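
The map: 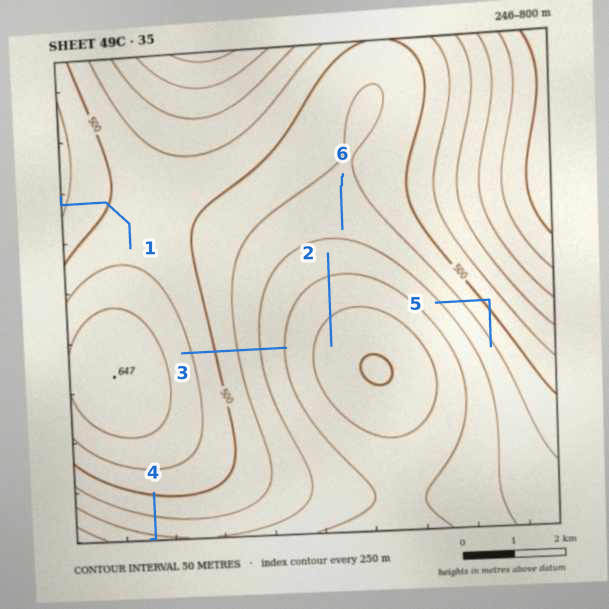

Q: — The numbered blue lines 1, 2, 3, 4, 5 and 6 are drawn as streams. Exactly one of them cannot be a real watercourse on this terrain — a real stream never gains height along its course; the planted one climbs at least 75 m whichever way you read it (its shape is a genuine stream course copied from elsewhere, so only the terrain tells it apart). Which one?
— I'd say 5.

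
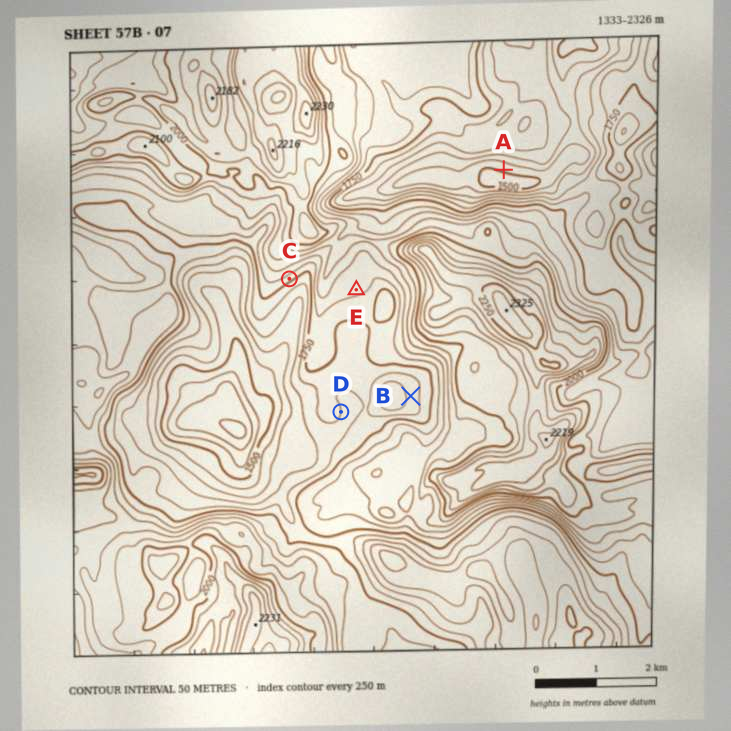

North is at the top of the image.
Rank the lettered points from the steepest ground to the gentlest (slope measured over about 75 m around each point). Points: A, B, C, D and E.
C A B E D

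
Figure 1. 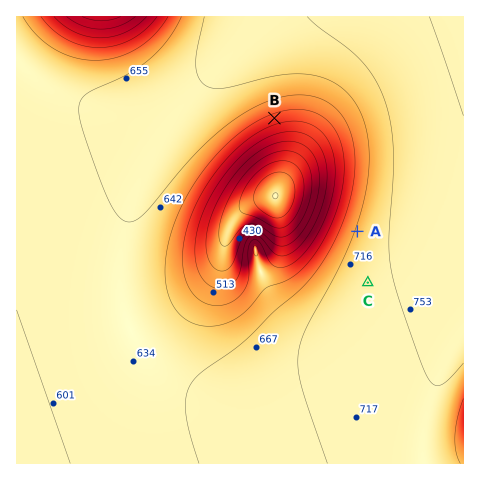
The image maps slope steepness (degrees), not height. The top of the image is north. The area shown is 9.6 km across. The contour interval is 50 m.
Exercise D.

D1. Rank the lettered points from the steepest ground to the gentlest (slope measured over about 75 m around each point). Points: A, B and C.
B A C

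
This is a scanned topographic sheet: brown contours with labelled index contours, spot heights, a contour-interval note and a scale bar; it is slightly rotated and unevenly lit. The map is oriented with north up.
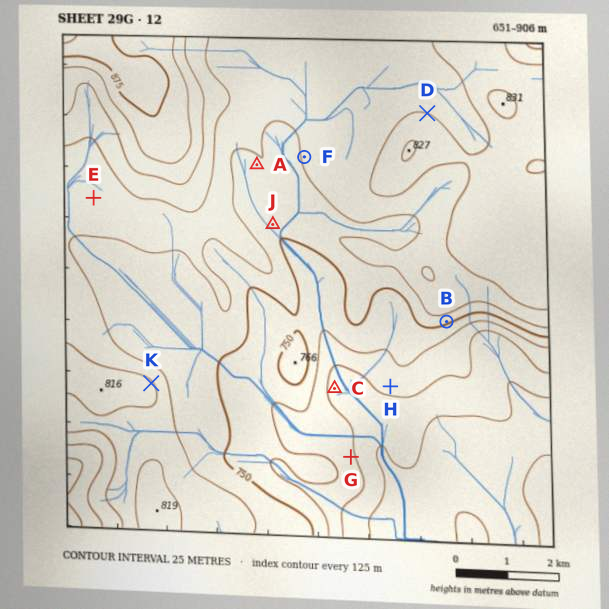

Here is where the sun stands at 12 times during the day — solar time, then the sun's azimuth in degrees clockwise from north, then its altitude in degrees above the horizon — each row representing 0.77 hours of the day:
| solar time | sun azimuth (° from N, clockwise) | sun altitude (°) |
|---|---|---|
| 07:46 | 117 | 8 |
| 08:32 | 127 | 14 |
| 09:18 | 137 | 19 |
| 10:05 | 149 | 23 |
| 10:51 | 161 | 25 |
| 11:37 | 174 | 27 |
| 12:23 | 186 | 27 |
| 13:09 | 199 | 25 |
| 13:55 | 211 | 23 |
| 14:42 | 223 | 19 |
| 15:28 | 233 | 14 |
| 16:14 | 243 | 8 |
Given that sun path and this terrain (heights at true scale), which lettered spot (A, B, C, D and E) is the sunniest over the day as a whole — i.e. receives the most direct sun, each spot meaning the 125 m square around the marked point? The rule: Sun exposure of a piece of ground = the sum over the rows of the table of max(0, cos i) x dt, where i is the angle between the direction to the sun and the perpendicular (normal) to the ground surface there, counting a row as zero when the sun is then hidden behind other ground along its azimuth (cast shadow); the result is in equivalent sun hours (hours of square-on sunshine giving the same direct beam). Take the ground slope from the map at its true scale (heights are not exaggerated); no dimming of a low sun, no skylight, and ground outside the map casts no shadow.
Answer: B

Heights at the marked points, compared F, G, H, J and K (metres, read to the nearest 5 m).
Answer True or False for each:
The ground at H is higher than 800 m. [False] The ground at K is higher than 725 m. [True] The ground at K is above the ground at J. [True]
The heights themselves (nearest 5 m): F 775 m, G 705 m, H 710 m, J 755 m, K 805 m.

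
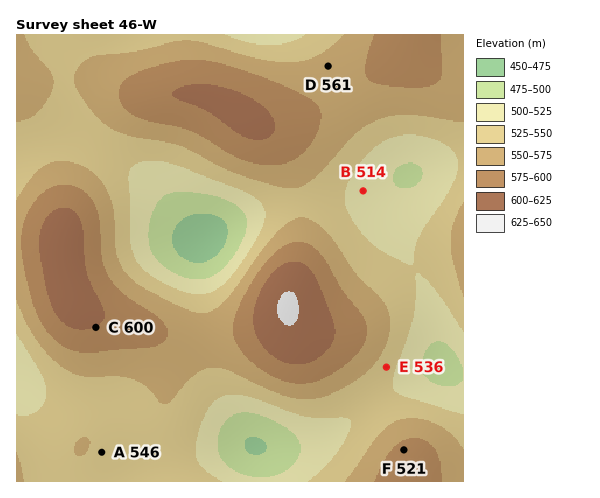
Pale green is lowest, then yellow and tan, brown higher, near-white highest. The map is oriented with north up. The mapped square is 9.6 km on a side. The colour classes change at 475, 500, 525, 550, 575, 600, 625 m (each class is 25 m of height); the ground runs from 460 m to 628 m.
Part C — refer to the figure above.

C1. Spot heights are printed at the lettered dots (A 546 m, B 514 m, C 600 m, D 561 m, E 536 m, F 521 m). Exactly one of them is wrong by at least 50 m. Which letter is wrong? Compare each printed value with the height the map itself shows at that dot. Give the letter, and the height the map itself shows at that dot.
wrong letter F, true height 583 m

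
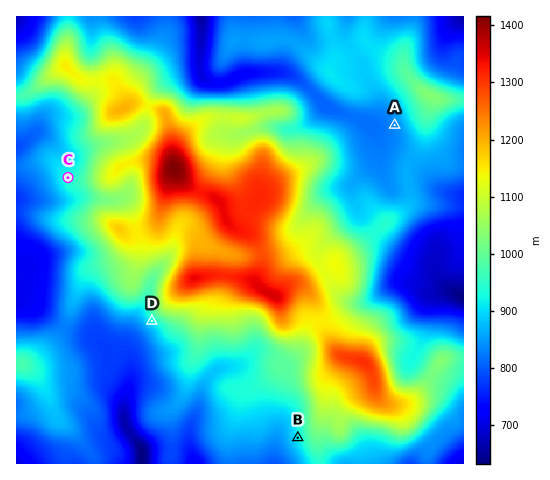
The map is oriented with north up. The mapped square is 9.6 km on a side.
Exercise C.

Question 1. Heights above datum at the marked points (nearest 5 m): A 835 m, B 915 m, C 935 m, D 920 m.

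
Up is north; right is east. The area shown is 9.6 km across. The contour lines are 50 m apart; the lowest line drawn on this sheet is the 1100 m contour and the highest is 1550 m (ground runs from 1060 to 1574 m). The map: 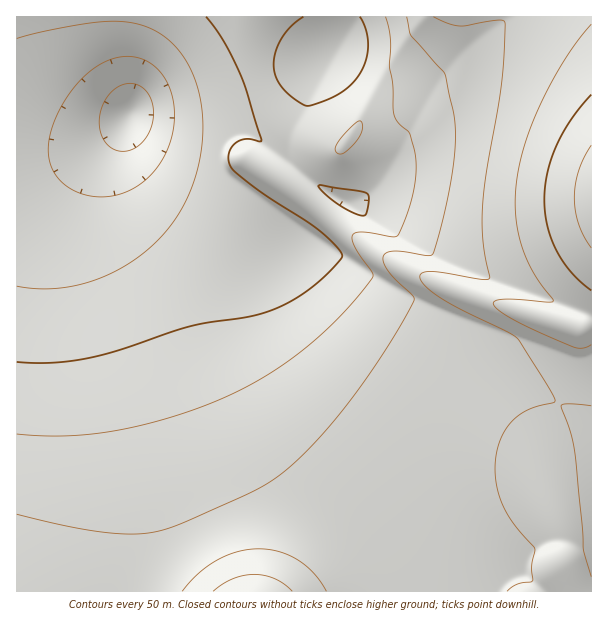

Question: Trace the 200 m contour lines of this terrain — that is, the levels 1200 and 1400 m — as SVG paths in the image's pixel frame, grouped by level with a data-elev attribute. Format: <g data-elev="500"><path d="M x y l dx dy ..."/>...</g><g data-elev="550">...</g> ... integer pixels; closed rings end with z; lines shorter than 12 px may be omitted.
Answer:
<g data-elev="1200"><path d="M17 38l42-10 45-6 25 0 23 7 10 6 11 9 9 10 7 12 10 29 4 31-4 36-10 33-17 29-23 25-30 20-33 14-17 4-18 2-18-1-16-2"/></g><g data-elev="1400"><path d="M326 591l-12-18-16-13-19-8-21-3-21 3-21 9-18 13-16 17"/><path d="M591 577l-8-28-1-23-8-79-4-18-9-22 2-3 4 0 24 2"/><path d="M433 17l14 6 12 3 44-6 2 4-1 27-4 41-13 79-4 35 0 36 7 36-2 1-6 0-53-8-7 2-2 3 0 3 8 9 16 12 73 38 30 46 8 17-1 2-24 6-14 8-11 14-8 18-2 25 6 26 11 21 23 28-3 17 1 15-17 4-9 6"/></g>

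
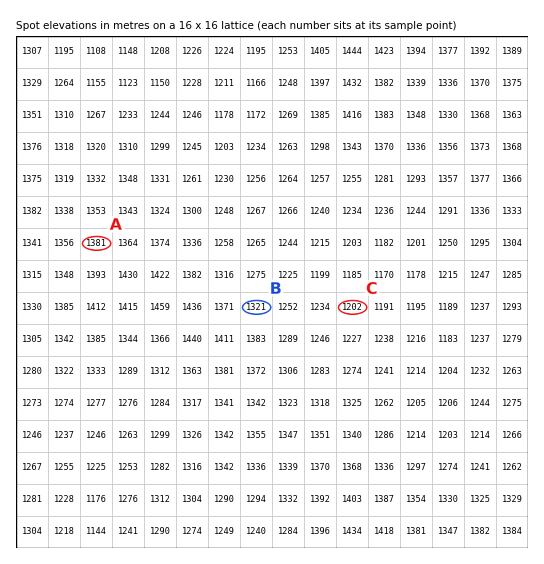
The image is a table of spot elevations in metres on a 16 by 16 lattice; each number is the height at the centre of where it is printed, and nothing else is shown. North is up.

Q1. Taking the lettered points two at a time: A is higher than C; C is lower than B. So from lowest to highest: C B A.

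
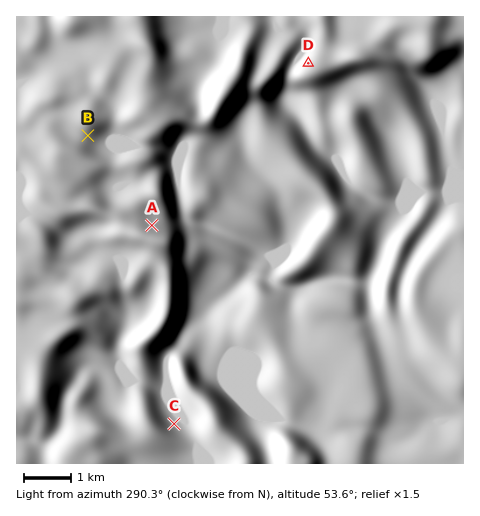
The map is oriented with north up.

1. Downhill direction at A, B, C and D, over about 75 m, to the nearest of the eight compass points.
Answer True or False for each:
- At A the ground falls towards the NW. False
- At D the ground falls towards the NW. True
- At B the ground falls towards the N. False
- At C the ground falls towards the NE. True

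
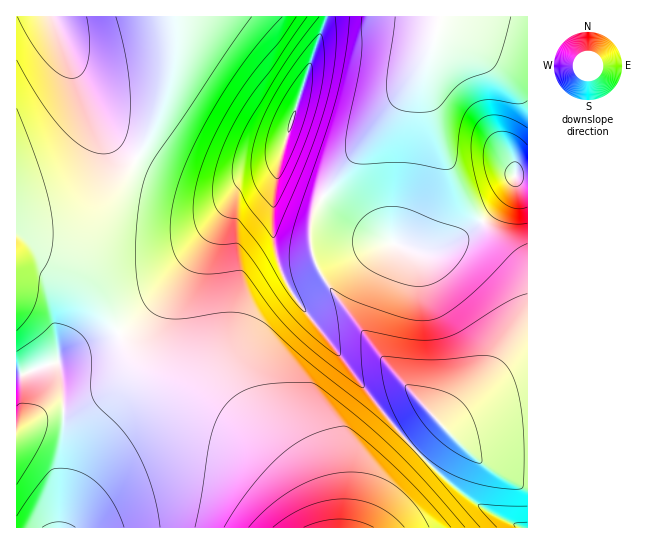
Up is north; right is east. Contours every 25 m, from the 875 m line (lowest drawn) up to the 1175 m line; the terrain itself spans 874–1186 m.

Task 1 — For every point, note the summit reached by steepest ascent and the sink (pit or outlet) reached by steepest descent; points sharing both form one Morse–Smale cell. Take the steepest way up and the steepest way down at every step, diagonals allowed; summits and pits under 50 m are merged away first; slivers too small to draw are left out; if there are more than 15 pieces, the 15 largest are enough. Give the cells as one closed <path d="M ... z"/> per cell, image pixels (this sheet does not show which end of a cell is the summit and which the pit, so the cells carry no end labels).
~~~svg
<path d="M439 16l-423 1 0 244 23-4 35 19 23 23 32 51 13 14 23 15 52 26 50 39 20 21 12 18 18 45 49 0 23-50 52-52-56-64-56-75-14-25-4-16 0-23 5-17 100-128 19-37z"/><path d="M527 16l-86 0-6 25-19 37-91 115-12 18-2 12 0 23 2 12 16 29 63 83 45 51 32 31 8 5 51-3z"/><path d="M39 257l-8 0-15 5 1 266 299-1-17-44-12-18-20-21-50-39-52-26-23-15-13-14-21-36-16-21-18-17z"/><path d="M442 425l-53 53-13 25-9 24 160 1 1-73-27 0-24 2-8-5z"/>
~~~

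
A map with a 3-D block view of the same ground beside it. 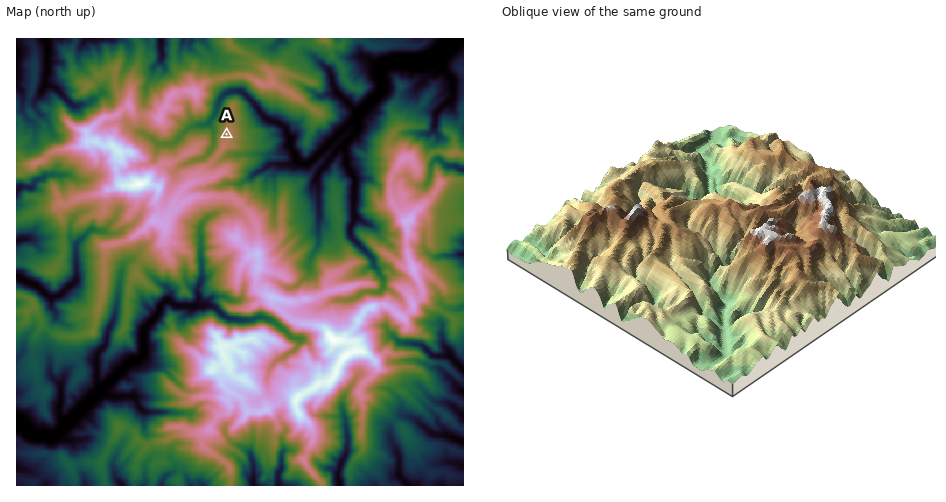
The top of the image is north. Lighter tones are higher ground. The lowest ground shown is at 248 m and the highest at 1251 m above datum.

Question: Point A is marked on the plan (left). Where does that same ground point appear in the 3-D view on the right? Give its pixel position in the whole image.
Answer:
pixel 656 190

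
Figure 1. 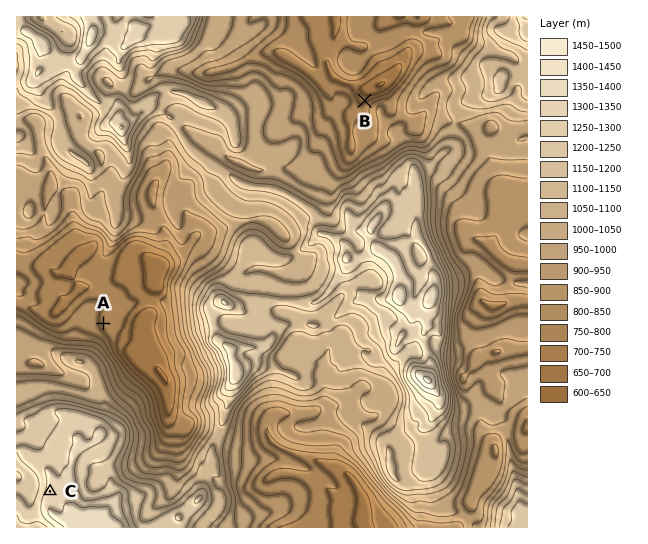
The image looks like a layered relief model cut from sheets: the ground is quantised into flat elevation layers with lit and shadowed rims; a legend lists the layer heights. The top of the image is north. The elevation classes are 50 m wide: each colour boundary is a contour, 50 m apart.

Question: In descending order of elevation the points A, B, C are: C A B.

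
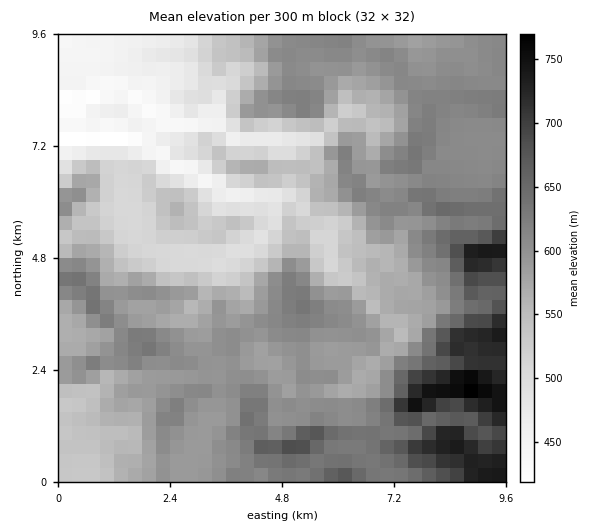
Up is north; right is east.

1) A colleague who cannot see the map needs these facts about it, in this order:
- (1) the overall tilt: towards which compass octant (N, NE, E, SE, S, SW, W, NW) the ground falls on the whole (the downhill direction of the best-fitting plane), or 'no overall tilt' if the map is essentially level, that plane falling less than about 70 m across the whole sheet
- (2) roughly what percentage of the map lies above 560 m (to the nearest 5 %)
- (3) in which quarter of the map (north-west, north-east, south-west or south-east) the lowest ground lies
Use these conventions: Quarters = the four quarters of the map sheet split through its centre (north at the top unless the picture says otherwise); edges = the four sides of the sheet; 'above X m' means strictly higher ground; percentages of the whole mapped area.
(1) On the whole the ground falls towards the north-west.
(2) Roughly 65 % of the ground is higher than 560 m.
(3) The lowest ground is in the north-west quarter.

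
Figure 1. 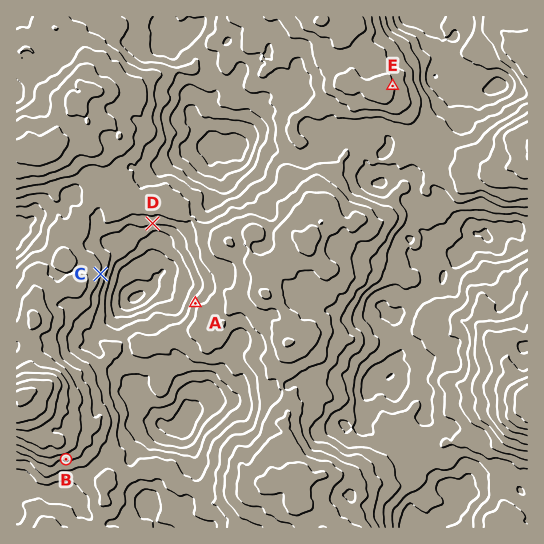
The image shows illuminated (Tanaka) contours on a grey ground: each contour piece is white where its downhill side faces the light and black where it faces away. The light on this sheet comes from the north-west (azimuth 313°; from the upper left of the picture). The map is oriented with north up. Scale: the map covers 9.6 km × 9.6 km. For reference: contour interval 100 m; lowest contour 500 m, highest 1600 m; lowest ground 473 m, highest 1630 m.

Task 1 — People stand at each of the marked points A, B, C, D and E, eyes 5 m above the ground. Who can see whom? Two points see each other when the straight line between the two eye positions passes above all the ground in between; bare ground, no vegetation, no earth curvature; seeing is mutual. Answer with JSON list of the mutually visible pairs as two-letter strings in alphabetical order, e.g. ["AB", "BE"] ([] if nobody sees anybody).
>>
["AC", "AD", "CD"]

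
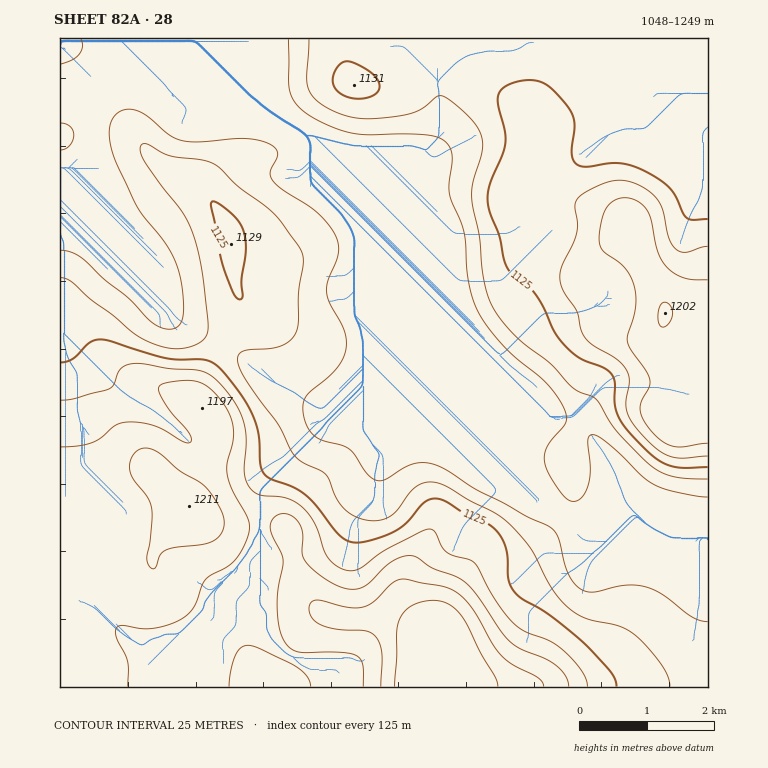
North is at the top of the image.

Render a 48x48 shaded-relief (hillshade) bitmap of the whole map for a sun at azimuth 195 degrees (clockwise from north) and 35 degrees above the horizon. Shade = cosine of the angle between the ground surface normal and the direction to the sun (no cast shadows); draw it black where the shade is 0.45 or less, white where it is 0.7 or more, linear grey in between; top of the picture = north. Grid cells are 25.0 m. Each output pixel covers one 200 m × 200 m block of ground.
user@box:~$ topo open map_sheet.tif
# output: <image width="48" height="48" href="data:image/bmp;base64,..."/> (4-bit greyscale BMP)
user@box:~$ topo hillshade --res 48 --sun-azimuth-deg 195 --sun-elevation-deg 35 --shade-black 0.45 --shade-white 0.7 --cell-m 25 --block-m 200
<image width="48" height="48" href="data:image/bmp;base64,Qk32BAAAAAAAAHYAAAAoAAAAMAAAADAAAAABAAQAAAAAAIAEAAATCwAAEwsAABAAAAAAAAAAAAAAABEREQAiIiIAMzMzAERERABVVVUAZmZmAHd3dwCIiIgAmZmZAKqqqgC7u7sAzMzMAN3d3QDu7u4A////AHd3d3d3d3d2Znd3iIiHd2VURERFVmd3d3d3d3d3d3dmZ3iIiIiId2REQzNFVmd3d3d3d3d3d3dmeJmZqZiIdlQzMzNFVmZmZnZneIiHd3d3iaq7qph3dkMzMzNFVmZmZmZ3iJmId3d4iaqZmYdmZTMjREM0VWZmZmd4mZmYd3d4iYhmZ3ZVQyI0VUM0VWZmZniJmZmIh3d4iHVDRmVDIiI1VURFVWZmZ4iZmZiIiId4d1MzRVUyESRWZUVWZmZmd4iYiIiImYh4dlM0RERDIkVmZVZndmZ3d4iIiIiJmZh4h1RERDNERGZmVWZ3d3d3d3iIh3iJmZh4h2VEQyNFVmZVRWd3d3d3d3eHd3iJmId4hkREQzNGZlQzRWeId3d3eHd3d4iId2ZmUyNERERVVDISRXiId3eIiHd3eIiHZlREISNWVWVUMhEkZ4iId4iJmXd3iIh2VURDIjVmZmZDISNWeJiHeImru3d3iIdlVVVENFZmZmVDI1Z3iZiHeJve7Xd3eHZUVnZVVVVVZmVERnd3iIh3ic7/7mZmdlRFeHZmZVRFZ3Zmd3d3h3d3m+/+3WZmZURomXVWZVVWd3d3d3d3d3d4vf7bu2ZmVUaKmFRFVWZ3d3d3d3d3d3eKzduYiGZmVXiZhSI0Vnd3d3d3d3d3d4mqu6h2d2ZmZ4iGQhE1Z4iHd3d3d3d3eKu6qYd3d1Vmd3VCEBNXiJmId3d3d3d4iruqqYiIiGZnZTEAATV4mZmId3d3d3eJvLqry6qYiGZmQgAAJGiZmYiId3d3d3iby7q8y6qYd3dlMhEjVomZmId3d3d3d3m8uqq7qZmId3dkMzRWeJmZh3Zmd3d3d4q7qZqYd4iId3ZURFd4iZmIh2Zmd3d3eJu6mZmXd3iHd2VERXeImZh3d2Znd3d3eKqpiZqYiIh2ZlRFZ3eImYd3d3d3d3d3eKqZmZmYiZhlVkRWd3iJmYd3d3eHd3d3eJmZmYiImphURUVnd3iZmYd3d3d3d3d3eJmYiHd4qpdERWZ3d4iZmYd2ZmZ3d3d3iJmYiHd4moZEVXd3eImamHdmZmZnd3d3iZmYiIh4iHVVVXd3eJmqmHZlVVVnd3d3iqqYiIiId2VVVXd3iJqql2VERVZ3d3d4mZmYiIh3ZUNFZnd3iZqphkREVWd3d3d4iYiIiHdlQyI1Znd4mamHZEVWZnd3d3d4iId4iHZUMiJFZ4h4mpdkRFZ3d3d3d3d4iHd3d3ZVQzRWd4h4mXUzNFZnd3eIiIiJmId3d3dmVVZnd3eIh1MzNEVVZ4iaqqqqmZiIh3d3dnd3d2d3dURFVVVVeJvMzMu6qZmZh3d3d3d3d2Z3ZUVmdmZnirzMy7qpmZmYdmZnd3d3d2ZmZVZ3d3d4mru6qZiIiZiHZVZnd3d3d2ZmZmd3d3eImZmYh3d3iIdlVVZ3d3d3d3d3Znd3d3eIiIh3ZmZ3d3ZVVWd3d3d3d3d3d3d3d3eIiIh3ZmZ3d3ZmZnd3d3d3d3d3d3d3d3eIiIh3Zmd3d3d3Z3d3d3d3dw=="/>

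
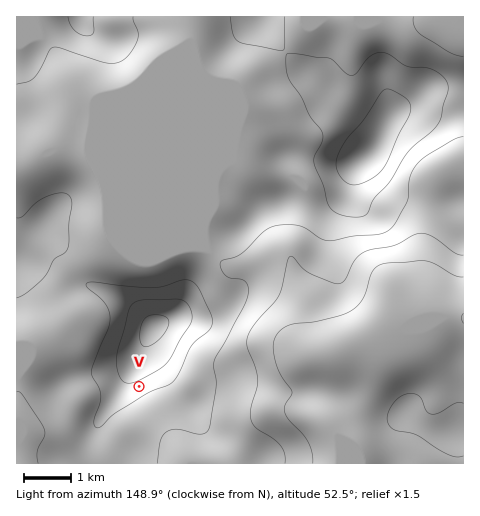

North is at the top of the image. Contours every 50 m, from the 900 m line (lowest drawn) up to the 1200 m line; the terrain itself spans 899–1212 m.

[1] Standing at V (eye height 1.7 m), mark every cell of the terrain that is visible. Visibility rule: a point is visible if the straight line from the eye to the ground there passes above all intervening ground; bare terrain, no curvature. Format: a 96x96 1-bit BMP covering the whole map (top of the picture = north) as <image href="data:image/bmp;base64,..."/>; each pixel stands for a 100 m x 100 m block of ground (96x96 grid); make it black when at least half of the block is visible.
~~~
<image width="96" height="96" href="data:image/bmp;base64,Qk2+BAAAAAAAAD4AAAAoAAAAYAAAAGAAAAABAAEAAAAAAIAEAAATCwAAEwsAAAIAAAAAAAAA////AAAAAAAAB//////+AAB///8AA//////+AAA///8AAP////P/AAA///8AAP///8P/gAB///8AAH///8D/4AB///8AAH///8AfwAB///8AAH///8AAAAD///8AAH///4AAAAH///8AAH///wAAAAH///8AAP///gAAAAP///8AAH///gAAAAf///8AAB///gAAAA////8AAAf//gAAAA////8AAAP//gAAAA////8AAAD//gYAAA////8AAAD///4AAA////8AAAB///4AAAf///8AAAB/gD4AAAP///8AAAA/AA4AAAH///8AAAAEAAAAAAD///8AAAAAAAAAAAB///8AAAAAAAAAAAA///8AAAAAAAAAAAAf//8AAAAAAAAAAAAP//8AAAAAAAAAAAAD//8AAAAAAAAAAAAB//8AAAAAAAAAAAAAf/8AAAAAAAAAAAAAP/8AAAAAAAAAAAAAD/8AAAAAAAAAAAAAA/8AAAAAAAAAAAAAAf8AAAAAAAAAAAAAAH8AAAAAAAAAAAAAAB8AAAAAAAAAAAAAAA8AAAAAAAAAAAAAAAcAAAAAAAAAAAAAAAMAAAAAAAAAAAAAAAEAAAAAAAAAAAAAAAAAAAAAAAAAAAAAAAAAAAAAAAAAAAAAAAAAAAAAAAAAAAAAAAAAAAAAAAAAAAAAAAAAAAAAAAAAAAAAAAAAAAAAAAAAAAAAAAAAAAAAAAAAAAAAAAAAAAAAAAAAAAAAAAAAAAAAAAAAAAAAAAAAAAAAAAAAAAAAAAAAAAAAAAAAAAAAAAAAAAAAAAAAAAAAAAAAAAAAAAAAAAAAAAAAAAAAAAAAAAAAAAAAAAAAAAAAAAAAAAAAAAAAAAAAAAAAAAAAAAAAAAAAAAAAAAAAAAAAAAAAAAAAAAAAAAAAAAAAAAAAAAAAAAAAAAAAAAAAAAAAAAAAAAAAAAAAAAAAAAAAAAAAAAAAAAAAAAAAAAAAAAAAAAAAAAAAAAAAAAAAAAAAAAAAAAAAAAAAAAAAAAAAAAAAAAAAAAAAAAAAAAAAAAAAAAAAAAAAAAAAAAAAAAAAAAAAAAAAAAAAAAAAAAAAAAAAAAAAAAAAAAAAAAAAAAAAAAAAAAAAAAAAAAAAAAAAAAAAAAAAAAAAAAAAAAAAAAAAAAAAAAAAAAAAAAAAAAAAAAAAAAAAAAAAAAAAAAAAAAAAAAAAAAAAAAAAAAAAAAAAAAAAAAAAAAAAAAAAAAAAAAAAAAAAAAAAAAAAAAAAAAAAAAAAAAAAAAAAAAAAAAAAAAAAAAAAAAAAAAAAAAAAAAAAAAAAAAAAAAAAAAAAAAAAAAAAAAAAAAAAAAAAAAAAAAAAAAAAAAAAAAAAAAAAAAAAAAAAAAAAAAAAAAAAAAAAAAAAAAAAAAAAAAAAAAAAAAAAAAAAAAAAAAAAAAAAAAAAAAAAAAAAAAAAAAAAAAAAAAAAAAAAAAAAAAAAAAAAAAAAAAAAAAAAAAAAAAAAAAAAAAAAAAAAAAAAAAAAAAAAAAAAAAAAAAAAAAAAAAAAAAAAAAA="/>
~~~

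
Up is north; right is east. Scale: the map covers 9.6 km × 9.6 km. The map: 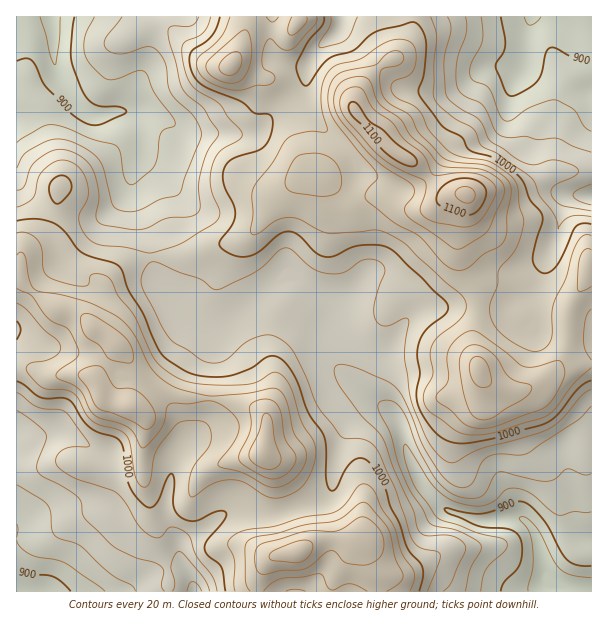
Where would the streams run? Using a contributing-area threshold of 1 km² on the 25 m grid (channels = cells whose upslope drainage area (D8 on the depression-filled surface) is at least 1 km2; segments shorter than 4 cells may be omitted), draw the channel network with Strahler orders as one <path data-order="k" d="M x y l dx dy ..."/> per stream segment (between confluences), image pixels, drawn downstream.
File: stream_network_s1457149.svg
<path data-order="1" d="M78 591l-61 0"/><path data-order="1" d="M534 588l2 0 6-4 21 0"/><path data-order="2" d="M563 584l7 4 8 0 1 2 12 1"/><path data-order="2" d="M180 558l5 11 4 6 0 3 3 4 2 9"/><path data-order="1" d="M20 524l-3 1 0 5"/><path data-order="2" d="M518 518l6 1 9 9 4 9 0 5 3 6 0 4 2 2 0 4 1 2 0 4 2 2 0 6 4 1 6 6 2 0 6 5"/><path data-order="1" d="M231 510l-1 0-9 8-2 0-13 12-2 0-7 6-5 1-12 12 0 9"/><path data-order="1" d="M512 495l1 2 0 16 5 5"/><path data-order="1" d="M569 486l0 32 3 3 0 1 15 15 4 0 0 2"/><path data-order="1" d="M333 480l0-9 2-1 0-5 1-1 2-11 1-1 3-12 6-12 21-21 14 0"/><path data-order="1" d="M176 456l-2 2 0 4-1 2 0 9-2 1-1 14-2 1 0 5-1 1 0 29 3 3 6 10 0 5 1 1 0 8 2 1 0 5 1 1"/><path data-order="1" d="M81 441l-10-6-6 0-2-1-18 0-1 1-27 0 0 18"/><path data-order="2" d="M383 407l3 3 1 0 11 10 0 3 4 9 0 5 2 1 0 5 1 1 3 12 5 8 0 3 7 15 3 3 0 1 24 24 6 2 2 1 3 0 1 2 3 0 2 1 3 0 1 2 12 1 2 2 9 0 1-2 9 0 2-1 15 0"/><path data-order="2" d="M378 404l5 3"/><path data-order="2" d="M372 399l5 5 1 0"/><path data-order="1" d="M353 383l10 10 2 0 6 6 1 0"/><path data-order="1" d="M32 339l-3-3-6-3-6 0 0-4"/><path data-order="1" d="M534 318l0-27 5-6 0-3 3-6 0-4 1-2 2-7 4-8 0-3 3-4 0-3 5-9 0-5 1-1 0-5 2-1 0-12 1-2 0-4 9-9 21 0 0-2"/><path data-order="1" d="M413 315l-12 12 0 2-8 9 0 1-31 32 0 16 16 17"/><path data-order="2" d="M336 309l0 5-1 1 0 3-3 5 0 3-3 6 0 21 4 6 0 1 39 39"/><path data-order="1" d="M177 308l2 3 1 0 11 10 4 2 3 3 3 0 5 3 13 0 6-5 2 0 7-7 2 0 6-6 1 0 23-21 1 0 11-9 22 0 3 1 8 8 9 4 9 8 1 0 6 6 0 1"/><path data-order="1" d="M363 276l-1 3-24 24 0 5-2 1"/><path data-order="1" d="M126 197l2-3 0-5 1-1 2-12 9-17 0-4 1-2 0-19"/><path data-order="1" d="M356 162l-9-9 0-1-41-41 0-40 9-18 24-24 2-3 0-9 1 0"/><path data-order="1" d="M143 155l0-20-2-1"/><path data-order="1" d="M17 135l0-16"/><path data-order="1" d="M186 135l-10-10-2 0-10-8-3 0-2-1-19 0-6-3-5 0"/><path data-order="2" d="M141 134l0-6-3-6-9-9"/><path data-order="2" d="M113 113l-5 0-1 1-17 0-3-1-16-17 0-1-9-12-5-9-1-9-2-2 0-27-1-1 0-11-2-1 0-6"/><path data-order="2" d="M129 113l-16 0"/><path data-order="1" d="M134 105l-6 6-14 0-1 2"/><path data-order="1" d="M509 102l0-6 1-1 2-8 6-12 3-3 1-4"/><path data-order="1" d="M456 89l2 0 18-17 6-3 3 0 1-1 36 0"/><path data-order="2" d="M522 68l3-6 0-23 2-1 0-8 1-1 0-3 2-2 0-6 1-1"/>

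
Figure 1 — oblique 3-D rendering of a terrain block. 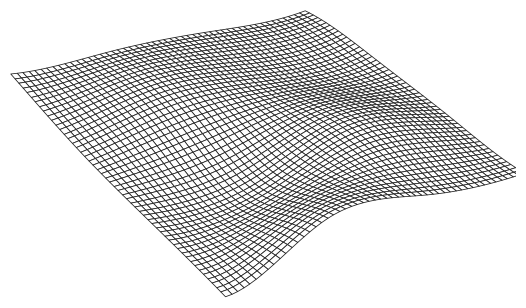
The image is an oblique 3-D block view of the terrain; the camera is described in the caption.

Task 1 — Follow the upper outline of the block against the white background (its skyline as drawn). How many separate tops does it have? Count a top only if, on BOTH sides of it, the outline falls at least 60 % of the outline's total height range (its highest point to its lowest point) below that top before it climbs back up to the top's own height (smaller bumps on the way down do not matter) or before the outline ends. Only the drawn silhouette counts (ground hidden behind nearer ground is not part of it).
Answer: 0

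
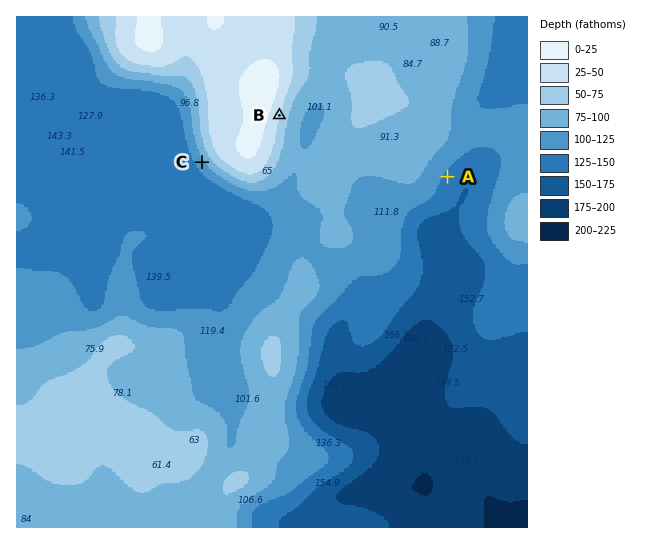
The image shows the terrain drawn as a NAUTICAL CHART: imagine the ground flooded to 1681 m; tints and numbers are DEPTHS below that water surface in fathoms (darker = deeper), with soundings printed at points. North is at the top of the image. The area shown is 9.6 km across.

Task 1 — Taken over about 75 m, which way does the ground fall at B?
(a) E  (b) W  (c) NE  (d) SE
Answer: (a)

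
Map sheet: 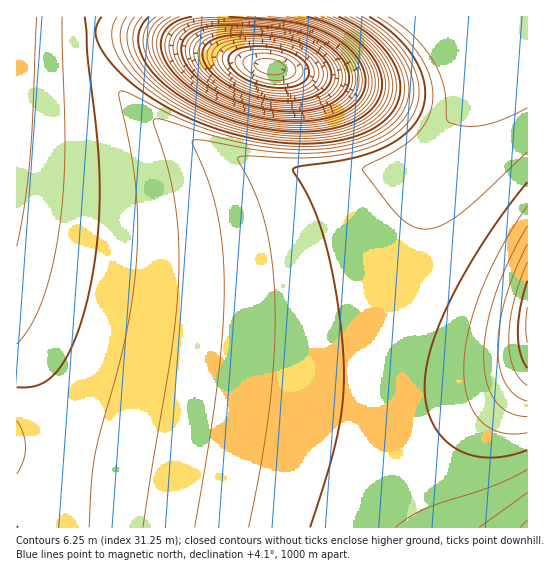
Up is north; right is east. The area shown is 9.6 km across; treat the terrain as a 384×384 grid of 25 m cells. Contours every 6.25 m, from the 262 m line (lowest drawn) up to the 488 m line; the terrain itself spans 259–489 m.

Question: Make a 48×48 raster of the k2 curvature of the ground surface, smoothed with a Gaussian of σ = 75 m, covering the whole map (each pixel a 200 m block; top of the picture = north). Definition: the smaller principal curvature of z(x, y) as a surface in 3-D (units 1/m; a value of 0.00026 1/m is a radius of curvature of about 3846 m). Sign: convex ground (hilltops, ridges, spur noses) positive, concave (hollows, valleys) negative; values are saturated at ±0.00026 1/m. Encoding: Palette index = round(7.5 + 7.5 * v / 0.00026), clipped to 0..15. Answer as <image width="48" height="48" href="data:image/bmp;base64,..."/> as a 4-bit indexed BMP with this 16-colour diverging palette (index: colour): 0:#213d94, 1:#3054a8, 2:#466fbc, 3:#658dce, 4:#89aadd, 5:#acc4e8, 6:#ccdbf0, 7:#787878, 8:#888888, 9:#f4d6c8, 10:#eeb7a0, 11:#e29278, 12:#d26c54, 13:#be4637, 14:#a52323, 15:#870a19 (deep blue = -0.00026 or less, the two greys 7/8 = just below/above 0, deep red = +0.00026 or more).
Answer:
<image width="48" height="48" href="data:image/bmp;base64,Qk32BAAAAAAAAHYAAAAoAAAAMAAAADAAAAABAAQAAAAAAIAEAAATCwAAEwsAABAAAAAAAAAAlD0hAKhUMAC8b0YAzo1lAN2qiQDoxKwA8NvMAHh4eACIiIgAyNb0AKC37gB4kuIAVGzSADdGvgAjI6UAGQqHAHd3d3d3d3d3d3d3d3d3d3d3d3d3d3d3d3d3d3d3d3d3d3d3d3d3d3d3d3d3d3d3d3d3d3d3d3d3d3d3d3d3d3d3d3d3d3d3d3d3d3d3d3d3d3d3d3d3d3d3d3d3d3d3d3d3d3d3d3d3d3d3d3d3d3d3d3d3d3d3d3d3d3d3d3d3d3d3d3d3d3d3d3d3d3d3d2d3d3d3d3d3d3d3d3d3d3d3d3d3d3d3d2d3d3d3d3d3d3d3d3d3d3d3d3d3d3d3d2d3d3d3d3d3d3d3d3d3d3d3d3d3d3d3d3d3d3d3d3d3d3d3d3d3d3d3d3d3d3d3d3d3d3d3d3d3d3d3d3d3d3d3d3d3d3d3d3d3d3d3d3d3d3d3d3d3d3d3d3d3d3d3d3d3d3d3d3d3d3d3d3d3d3d3d3d3d3d3dnd3d3d3d3d3d3d3d3d3d3d3d3d3d3d3dnd3d3d3d3d3d3d3d3d3d3d3d3d3d3d3dnd3d3d3d3d3d3d3d3d3d3d3d3d3d3d3dnd3d3d3d3d3d3d3d3d3d3d3d3d3d3d3dnd3d3d3d3d3d3d3d3d3d3d3d3d3d3d3d3d3d3d3d3d3d3d3d3d3d3d3d3d3d3d3d3d3d3d3d3d3d3d3d3d3d3d3d3d3d3d3d3d3d3d3d3d3d3d3d3d3d3d3d3d3d3d3d3d3d3d3d3d3d3d3d3d3d3d3d3d3d3d3d3d3d3d3d3d3d3d3d3d3d3d3d3d3d3d3d3d3d3d3d3d3d3d3d3d3d3d3d3d3d3d3d3d3d3d3d3d3d3d3d3d3d3d3d3d3d3d3d3d3d3d3d3d3d3d3d3d3d3d3d3d3d3d3d3d3d3d3d3d3d3d3d3d3d3d3d3d3d3d3d3d3d3d3d3d3d3d3d3d3d3d3d3d3d3d3d3d3d3d3d3d3d3d3d3d3d3d3d3d3d3d3d3d3d3d3d3d3d3d3d3d3d3d3d3d3d3d3d3d3d3d3d3d3d3d3d3d3d3d3d3d3d3d3d3d3d3d3d3d3d3d3d3d3d3d3d3d3d3d3d3d3d3d3d3d3d3d3d3d3iIiHd3d3d3d3d3d3d3d3d3d3d3d3iIh3d3eIiId3d3d3d3d3d3d3d3d3d4iHd3d3d3d3d3iIh3d3d3d3d3d3d3d3iHd3d3d3d3d3d3d4iHd3d3d3d3d3d3eId3d3d3dmZmZmZ3d3iId3d3d3d3d3d4h3d3d3dmZmZVVVZmd3eIh3d3d3d3d3eHd3d3ZmZmZVVERFVWZ3eIh3d3d3d3d3h3d3ZmZmZVRDMzM0RVZneIh3d3d3d3d4d3dmZlVEMyIhESIjRFVneIiHd3d3d3eHd2ZlVEMiEQAAAREjNFZneIh3d3d3d3h3dmVUMiEAAAAAABIjRFZneIh3d3d3d3d3ZlQzIQAAAAAAARI0RWZ3eHd3d3d3d4d2ZUMiEAAAAAAAEiNEVmd3d3d3d3d3d3dmVEMhAAAAAAESM0RVZnd3d3d3d3d3d3dmVDMhAAAAESM0RFVmZ3d3d3d3d3d3d3dmVEMiEREjRERFVVZmd3d3d3d3dw=="/>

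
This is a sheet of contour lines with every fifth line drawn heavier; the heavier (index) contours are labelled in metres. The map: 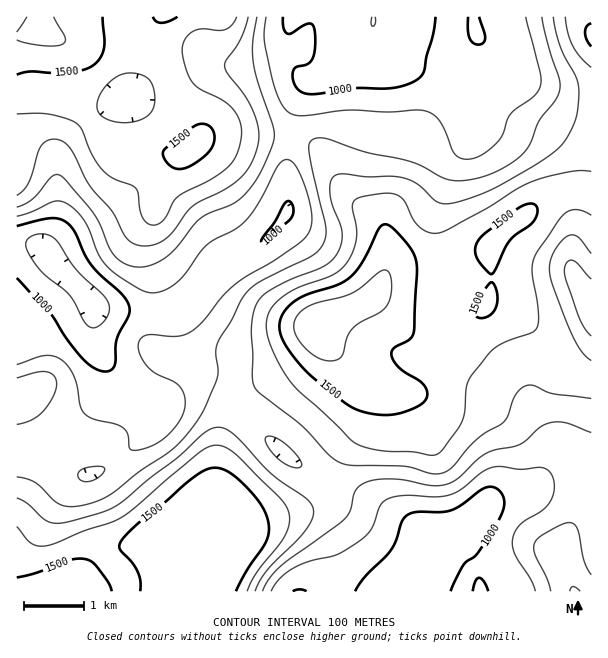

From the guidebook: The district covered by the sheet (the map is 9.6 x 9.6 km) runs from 860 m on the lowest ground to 1670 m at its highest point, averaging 1260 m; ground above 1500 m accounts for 11.2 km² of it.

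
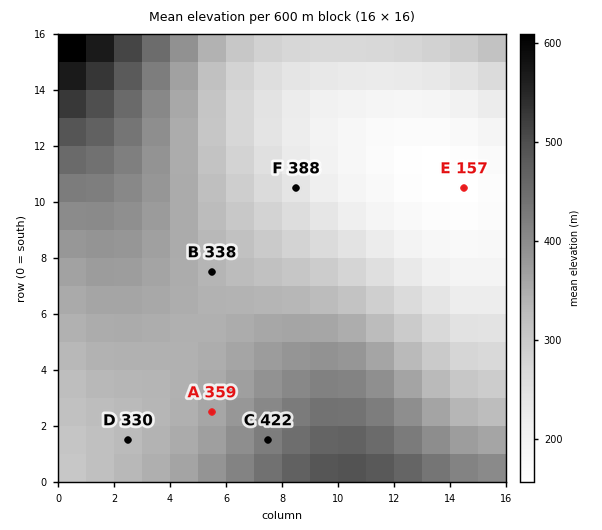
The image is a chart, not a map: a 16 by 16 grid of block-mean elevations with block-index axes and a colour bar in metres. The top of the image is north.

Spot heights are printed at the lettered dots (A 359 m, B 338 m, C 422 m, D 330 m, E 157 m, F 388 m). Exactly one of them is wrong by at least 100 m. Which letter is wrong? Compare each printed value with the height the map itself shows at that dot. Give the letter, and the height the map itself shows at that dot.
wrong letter F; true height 238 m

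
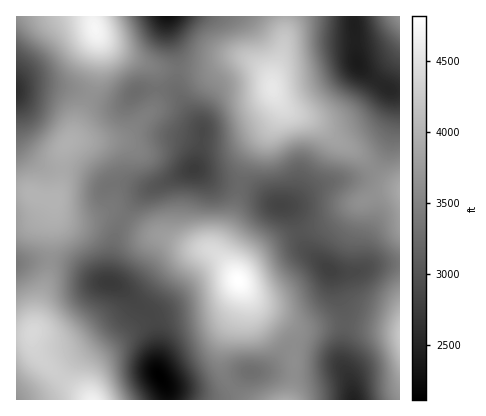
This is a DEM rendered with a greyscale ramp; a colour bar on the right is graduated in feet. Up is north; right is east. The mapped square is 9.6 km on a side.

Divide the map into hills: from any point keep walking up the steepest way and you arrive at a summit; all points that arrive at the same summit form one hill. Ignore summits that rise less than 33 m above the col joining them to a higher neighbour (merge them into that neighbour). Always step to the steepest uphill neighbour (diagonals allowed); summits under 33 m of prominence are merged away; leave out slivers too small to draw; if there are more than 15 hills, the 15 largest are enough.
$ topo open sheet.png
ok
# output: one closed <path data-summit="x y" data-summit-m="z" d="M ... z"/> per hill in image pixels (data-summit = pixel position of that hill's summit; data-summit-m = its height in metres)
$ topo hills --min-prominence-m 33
<path data-summit="238 280" data-summit-m="1468" d="M194 169l-46 21-15 14-15 24-7 28-2 26 13 7 24 20 8 11 4 28-1 24 7 12 6 5 36 6 12 0 12-6 16-16 12-1 10-4 24-22 10 0 22 7 12 7 8 8-2-20 3-34-10-34-3-8-27-24-13-34-4-6-12-4-22-15-42-9z"/><path data-summit="272 88" data-summit-m="1390" d="M354 16l-186 0 1 18 8 24 0 34 11 18 14 18-1 16-7 24 18 12 42 9 26 17 10-1 20-14 16-8 34-6 12-7 13-16 5-10 6-26 0-16-4-10-24-17-11-13z"/><path data-summit="34 196" data-summit-m="1224" d="M50 86l-22 0-12 4 0 172 22-2 20 1 16 5 24 15 10 2 6-43 10-24 22-24 49-24 6-24 1-16-23-32-9-6-30 0-14 11-6 3-8 0-38-14z"/><path data-summit="96 28" data-summit-m="1437" d="M166 16l-150 0 0 72 12-2 32 1 14 3 38 14 10-1 14-11 10-3 24 1 8 4-1-36-8-24z"/><path data-summit="32 332" data-summit-m="1341" d="M50 260l-34 4 0 136 8 0 12-4 16-10 17-20 51-44 13-16-3-10-14-11-18-4-24-15z"/><path data-summit="400 190" data-summit-m="1190" d="M400 90l-9 0 5 12-1 22-7 24-10 16-16 12-28 5-18 6-20 15-12 4 8 8 13 34 25 23 26 1 20-7 24-1z"/><path data-summit="400 334" data-summit-m="1287" d="M400 264l-24 1-20 7-25 0 14 42-3 48 9 22 3 16 46 0z"/><path data-summit="92 400" data-summit-m="1418" d="M132 299l1 7-4 6-35 33-16 13-26 28-27 14 141 0 1-10-10-18 1-24-4-28-3-6z"/><path data-summit="286 400" data-summit-m="1189" d="M302 346l-14 2-20 20-10 4-12 1-24 21-16 1-36-6-4-3 1 14 185 0-1-16-9-18-18-13z"/><path data-summit="400 16" data-summit-m="1111" d="M400 16l-46 0 4 48 10 11 24 15 8 0z"/>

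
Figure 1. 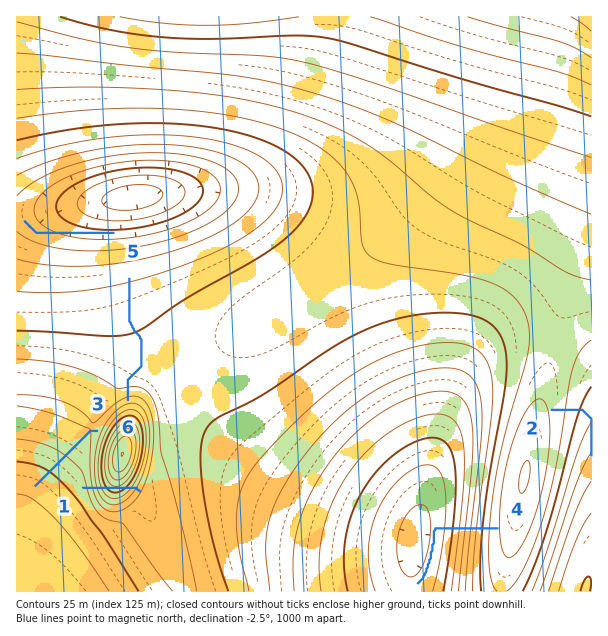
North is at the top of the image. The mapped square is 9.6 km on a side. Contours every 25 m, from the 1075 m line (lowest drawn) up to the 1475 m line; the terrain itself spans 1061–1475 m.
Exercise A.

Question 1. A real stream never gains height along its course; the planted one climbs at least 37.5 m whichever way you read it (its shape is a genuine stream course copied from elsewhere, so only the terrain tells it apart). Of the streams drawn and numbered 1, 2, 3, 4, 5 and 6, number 1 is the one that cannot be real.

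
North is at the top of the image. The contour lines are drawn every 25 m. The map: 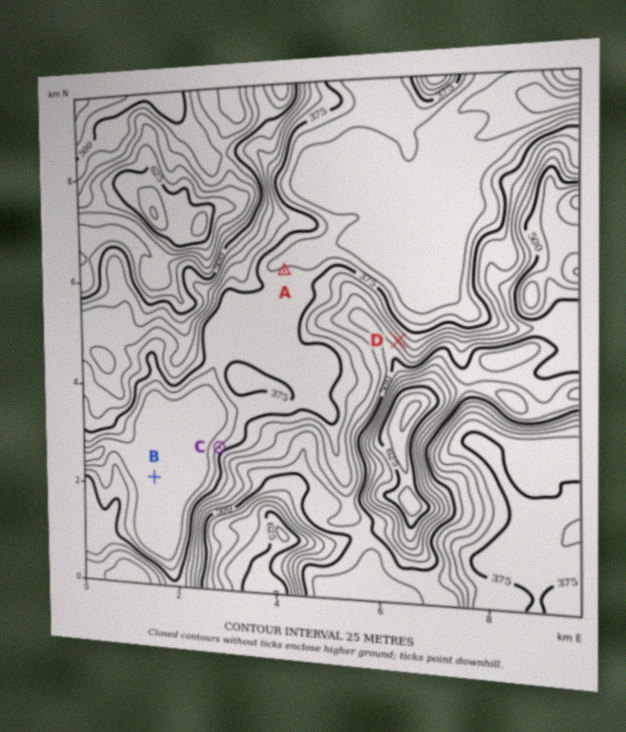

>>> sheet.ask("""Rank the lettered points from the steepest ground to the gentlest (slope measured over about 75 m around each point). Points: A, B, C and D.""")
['D', 'C', 'A', 'B']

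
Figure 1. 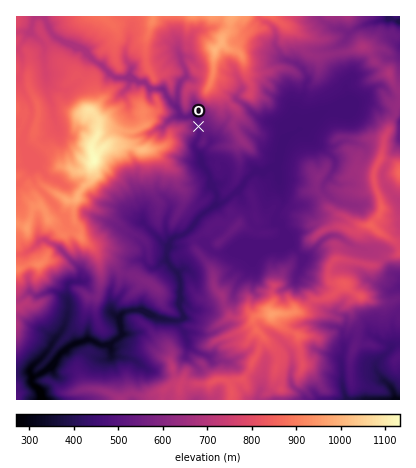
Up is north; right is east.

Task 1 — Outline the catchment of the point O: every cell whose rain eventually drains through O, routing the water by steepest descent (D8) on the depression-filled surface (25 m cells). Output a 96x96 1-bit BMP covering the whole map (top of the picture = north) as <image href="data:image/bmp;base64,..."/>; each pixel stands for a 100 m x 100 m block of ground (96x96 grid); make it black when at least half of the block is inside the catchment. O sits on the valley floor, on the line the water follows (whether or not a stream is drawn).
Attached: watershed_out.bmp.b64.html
<image width="96" height="96" href="data:image/bmp;base64,Qk2+BAAAAAAAAD4AAAAoAAAAYAAAAGAAAAABAAEAAAAAAIAEAAATCwAAEwsAAAIAAAAAAAAA////AAAAAAAAAAAAAAAAAAAAAAAAAAAAAAAAAAAAAAAAAAAAAAAAAAAAAAAAAAAAAAAAAAAAAAAAAAAAAAAAAAAAAAAAAAAAAAAAAAAAAAAAAAAAAAAAAAAAAAAAAAAAAAAAAAAAAAAAAAAAAAAAAAAAAAAAAAAAAAAAAAAAAAAAAAAAAAAAAAAAAAAAAAAAAAAAAAAAAAAAAAAAAAAAAAAAAAAAAAAAAAAAAAAAAAAAAAAAAAAAAAAAAAAAAAAAAAAAAAAAAAAAAAAAAAAAAAAAAAAAAAAAAAAAAAAAAAAAAAAAAAAAAAAAAAAAAAAAAAAAAAAAAAAAAAAAAAAAAAAAAAAAAAAAAAAAAAAAAAAAAAAAAAAAAAAAAAAAAAAAAAAAAAAAAAAAAAAAAAAAAAAAAAAAAAAAAAAAAAAAAAAAAAAAAAAAAAAAAAAAAAAAAAAAAAAAAAAAAAAAAAAAAAAAAAAAAAAAAAAAAAAAAAAAAAAAAAAAAAAAAAAAAAAAAAAAAAAAAAAAAAAAAAAAAAAAAAAAAAAAAAAAAAAAAAAAAAAAAAAAAAAAAAAAAAAAAAAAAAAAAAAAAAAAAAAAAAAAAAAAAAAAAAAAAAAAAAAAAAAAAAAAAAAAAAAAAAAAAAAAAAAAAAAAAAAAAAAAAAAAAAAAGQAAAAAAAAAAAAAAHwAAAAAAAAAAAAAgPwAAAAAAAAAAAADgfgAAAAAAAAAAAADw/gAAAAAAAAAAAADx/gAAAAAAAAAAAADx/gAAAAAAAAAAAAD//gAAAAAAAAAAAAD//gAAAAAAAAAAAAD//gAAAAAAAAAAAAD//wAAAAAAAAAAAAD//wAAAAAAAAAAAAD//4AAAAAAAAAAAAD//8AAAAAAAAAAAAD//+AAAAAAAAAAAAD//+AAAAAAAAAAAAD//+AAAAAAAAAAAAD//+AAAAAAAAAAAAD//+AAAAAAAAAAAAD///AAAAAAAAAAAAD///AAAAAAAAAAAAD///gAAAAAAAAAAAD/////+AAAAAAAAAD//////AAAAAAAAAD//////AAAAAAAAAD//////gAAAAAAAAD//////wAAAAAAAAD///////4AAAAAAAD///////8AAAAAAAD///////+AAAAAAAD////////AAAAAAAD////////gAAAAAAD////////gAAAAAAD////////gAAAAAAD////////gAAAAAAD////////gAAAAAAD////////AAAAAAAD///////+AAAAAAAD///////+AAAAAAAD///////+AAAAAAAD///////+AAAAAAAD///////+AAAAAAAD////////AAAAAAAD////////AAAAAAAD////////AAAAAAAD////////AAAAAAAD////////AAAAAAAD////////gAAAAAAD////////gAAAAAAD////////wAAAAAAD////////wAAAAAAD////////4AAAAAAD////////8AAAAAAD////////8AAAAAAD////////8AAAAAAA="/>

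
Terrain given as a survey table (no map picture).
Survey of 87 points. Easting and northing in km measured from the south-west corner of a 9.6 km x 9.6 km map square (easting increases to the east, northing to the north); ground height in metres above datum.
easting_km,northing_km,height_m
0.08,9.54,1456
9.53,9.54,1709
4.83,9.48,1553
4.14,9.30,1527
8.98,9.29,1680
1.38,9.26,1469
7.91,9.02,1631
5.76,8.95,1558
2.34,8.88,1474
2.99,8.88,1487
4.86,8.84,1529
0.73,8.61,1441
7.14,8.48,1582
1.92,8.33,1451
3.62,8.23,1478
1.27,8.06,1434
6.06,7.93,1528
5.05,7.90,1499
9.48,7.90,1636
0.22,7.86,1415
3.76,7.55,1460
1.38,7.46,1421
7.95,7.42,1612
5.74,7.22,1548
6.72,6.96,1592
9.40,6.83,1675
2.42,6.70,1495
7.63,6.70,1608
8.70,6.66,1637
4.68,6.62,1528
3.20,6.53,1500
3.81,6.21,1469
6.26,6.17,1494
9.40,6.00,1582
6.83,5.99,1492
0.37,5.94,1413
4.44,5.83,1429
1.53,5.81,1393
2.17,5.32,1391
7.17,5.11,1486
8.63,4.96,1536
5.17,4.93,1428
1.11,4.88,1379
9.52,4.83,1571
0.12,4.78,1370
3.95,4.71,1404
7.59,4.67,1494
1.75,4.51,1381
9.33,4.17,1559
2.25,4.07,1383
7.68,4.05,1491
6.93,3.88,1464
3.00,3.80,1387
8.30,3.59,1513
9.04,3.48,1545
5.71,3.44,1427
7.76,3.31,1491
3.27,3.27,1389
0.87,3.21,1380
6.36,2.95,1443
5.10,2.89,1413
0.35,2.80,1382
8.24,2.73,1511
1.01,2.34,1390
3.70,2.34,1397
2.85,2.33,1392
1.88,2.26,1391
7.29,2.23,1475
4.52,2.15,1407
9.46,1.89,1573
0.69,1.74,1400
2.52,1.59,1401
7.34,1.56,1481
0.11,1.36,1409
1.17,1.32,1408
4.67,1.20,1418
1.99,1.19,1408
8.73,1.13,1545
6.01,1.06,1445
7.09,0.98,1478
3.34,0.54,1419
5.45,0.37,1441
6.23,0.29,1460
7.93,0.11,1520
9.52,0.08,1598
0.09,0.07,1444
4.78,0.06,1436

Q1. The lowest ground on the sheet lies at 1370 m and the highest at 1715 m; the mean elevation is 1475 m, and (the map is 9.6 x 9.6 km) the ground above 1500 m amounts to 30.7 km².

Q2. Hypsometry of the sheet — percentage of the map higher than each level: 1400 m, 83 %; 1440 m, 59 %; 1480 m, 41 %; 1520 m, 27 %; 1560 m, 15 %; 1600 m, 7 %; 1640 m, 3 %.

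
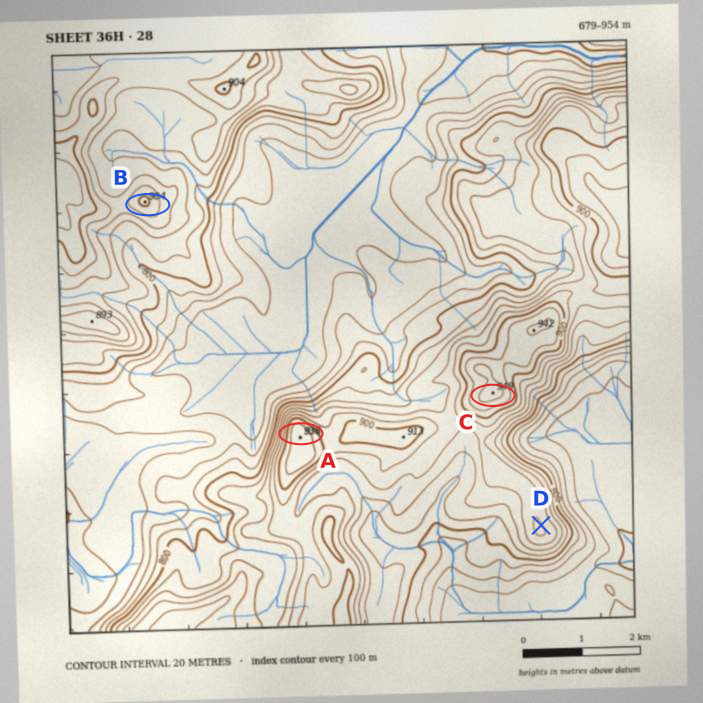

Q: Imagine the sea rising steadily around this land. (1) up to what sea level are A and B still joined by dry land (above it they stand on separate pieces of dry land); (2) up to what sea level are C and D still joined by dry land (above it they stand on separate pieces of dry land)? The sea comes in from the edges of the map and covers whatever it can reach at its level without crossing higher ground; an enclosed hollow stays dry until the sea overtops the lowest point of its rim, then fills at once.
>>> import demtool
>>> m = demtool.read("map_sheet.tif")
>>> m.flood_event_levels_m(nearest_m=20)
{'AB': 740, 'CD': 860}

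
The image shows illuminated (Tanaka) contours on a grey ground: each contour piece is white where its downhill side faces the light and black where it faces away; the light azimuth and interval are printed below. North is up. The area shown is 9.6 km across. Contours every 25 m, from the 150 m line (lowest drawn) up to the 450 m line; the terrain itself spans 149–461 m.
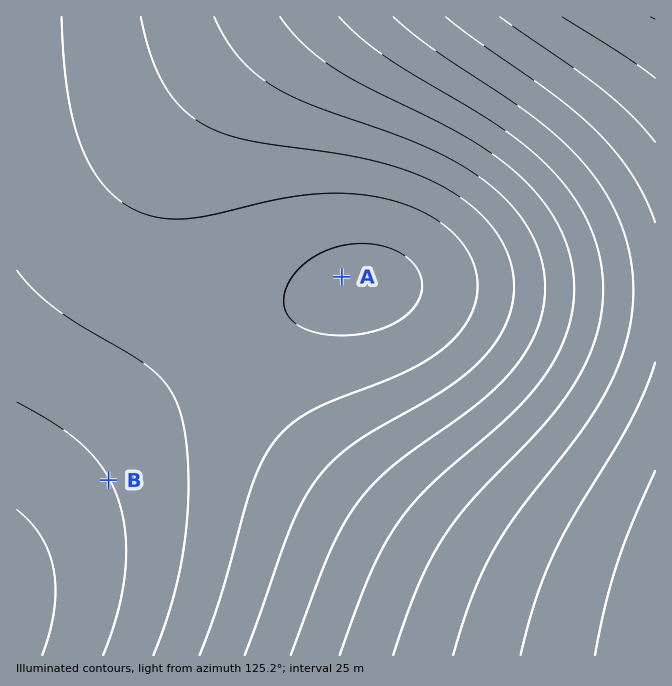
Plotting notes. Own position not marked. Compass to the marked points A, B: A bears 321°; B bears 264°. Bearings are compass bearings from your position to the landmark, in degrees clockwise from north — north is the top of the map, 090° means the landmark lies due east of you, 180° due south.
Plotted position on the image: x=475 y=442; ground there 305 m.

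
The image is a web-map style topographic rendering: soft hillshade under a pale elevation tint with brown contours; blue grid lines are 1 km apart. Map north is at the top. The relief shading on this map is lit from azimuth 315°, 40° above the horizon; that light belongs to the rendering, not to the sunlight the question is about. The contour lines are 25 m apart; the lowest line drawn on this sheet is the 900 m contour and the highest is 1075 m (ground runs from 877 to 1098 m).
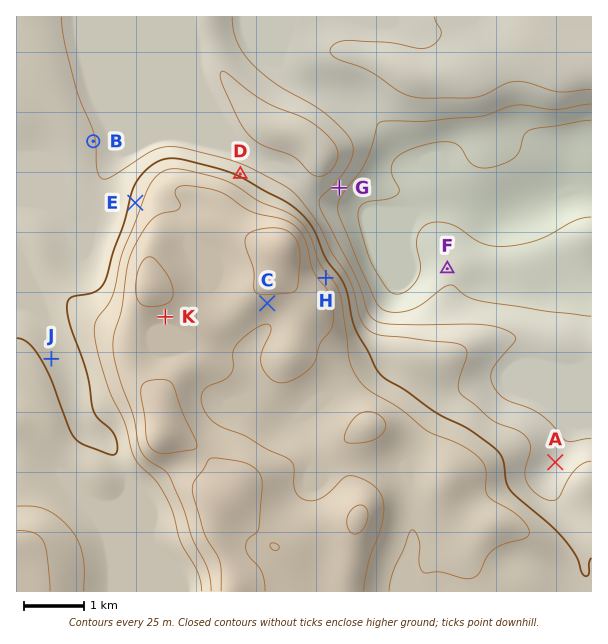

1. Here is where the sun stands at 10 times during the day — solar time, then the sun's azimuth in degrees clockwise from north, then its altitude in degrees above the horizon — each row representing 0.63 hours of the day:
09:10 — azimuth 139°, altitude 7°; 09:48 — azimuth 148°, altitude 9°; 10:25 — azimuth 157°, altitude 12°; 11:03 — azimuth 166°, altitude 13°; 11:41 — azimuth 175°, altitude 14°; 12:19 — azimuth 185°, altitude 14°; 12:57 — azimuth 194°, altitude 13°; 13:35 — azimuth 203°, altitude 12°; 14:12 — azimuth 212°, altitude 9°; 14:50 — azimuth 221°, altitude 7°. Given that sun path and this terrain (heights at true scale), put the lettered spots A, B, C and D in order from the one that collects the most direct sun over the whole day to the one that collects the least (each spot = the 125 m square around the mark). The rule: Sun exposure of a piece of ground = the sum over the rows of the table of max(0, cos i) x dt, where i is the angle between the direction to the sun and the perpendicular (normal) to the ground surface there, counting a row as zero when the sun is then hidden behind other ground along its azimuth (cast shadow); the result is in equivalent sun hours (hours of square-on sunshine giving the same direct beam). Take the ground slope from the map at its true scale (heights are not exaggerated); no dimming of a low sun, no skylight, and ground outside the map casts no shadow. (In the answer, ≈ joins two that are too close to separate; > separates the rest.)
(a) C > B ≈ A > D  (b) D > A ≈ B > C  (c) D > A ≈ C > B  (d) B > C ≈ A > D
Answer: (a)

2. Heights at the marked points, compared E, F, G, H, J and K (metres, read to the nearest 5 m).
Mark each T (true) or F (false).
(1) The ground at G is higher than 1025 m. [F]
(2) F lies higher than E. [F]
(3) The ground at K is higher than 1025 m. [T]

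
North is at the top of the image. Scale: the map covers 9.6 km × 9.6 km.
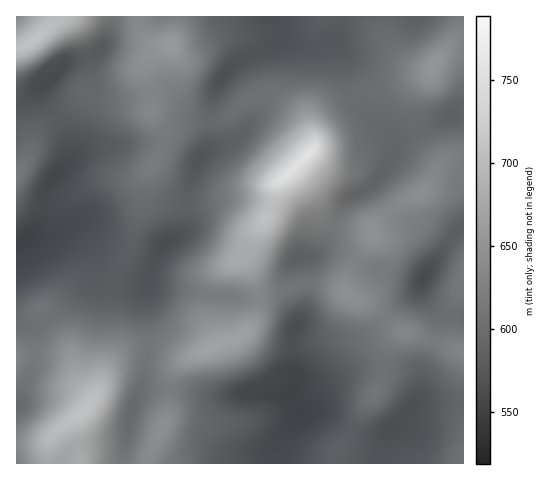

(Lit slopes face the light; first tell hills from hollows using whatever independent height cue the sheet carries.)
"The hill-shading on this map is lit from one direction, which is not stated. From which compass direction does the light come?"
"NW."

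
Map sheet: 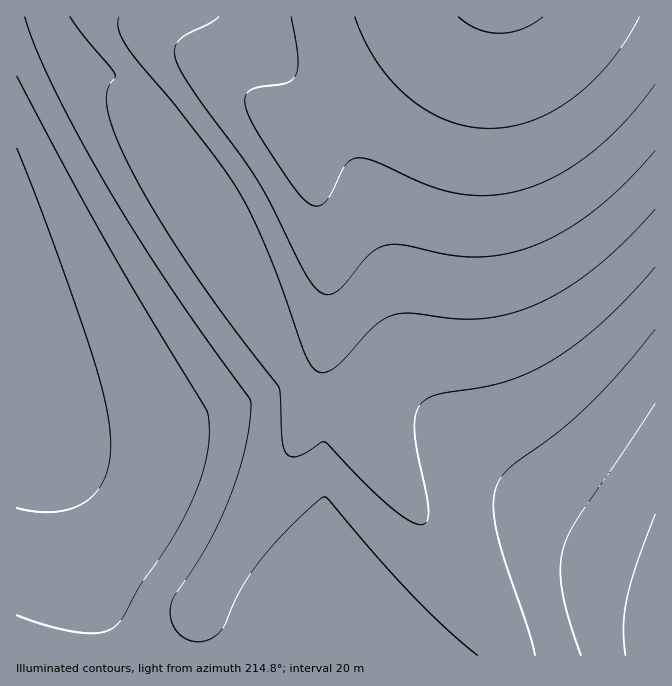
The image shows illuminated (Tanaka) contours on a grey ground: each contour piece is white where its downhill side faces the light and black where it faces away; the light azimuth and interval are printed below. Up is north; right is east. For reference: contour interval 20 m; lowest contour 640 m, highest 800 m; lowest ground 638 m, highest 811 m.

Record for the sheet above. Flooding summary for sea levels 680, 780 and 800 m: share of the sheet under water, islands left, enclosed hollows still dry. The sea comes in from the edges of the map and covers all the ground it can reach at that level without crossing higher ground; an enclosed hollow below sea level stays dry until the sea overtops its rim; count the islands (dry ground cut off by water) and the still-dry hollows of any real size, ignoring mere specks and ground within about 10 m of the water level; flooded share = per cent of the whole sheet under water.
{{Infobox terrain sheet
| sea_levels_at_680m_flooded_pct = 14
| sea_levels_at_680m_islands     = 0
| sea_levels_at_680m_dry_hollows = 0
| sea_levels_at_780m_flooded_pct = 80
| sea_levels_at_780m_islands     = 0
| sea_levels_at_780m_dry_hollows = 0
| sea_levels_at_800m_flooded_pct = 94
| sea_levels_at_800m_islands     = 0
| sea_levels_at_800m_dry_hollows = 0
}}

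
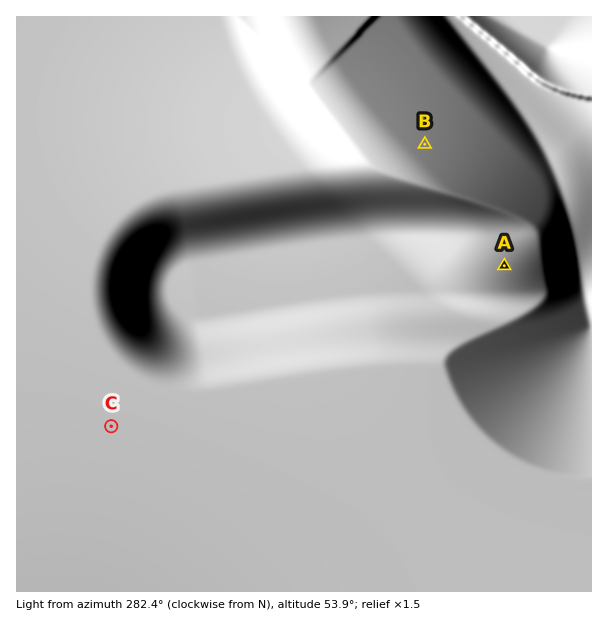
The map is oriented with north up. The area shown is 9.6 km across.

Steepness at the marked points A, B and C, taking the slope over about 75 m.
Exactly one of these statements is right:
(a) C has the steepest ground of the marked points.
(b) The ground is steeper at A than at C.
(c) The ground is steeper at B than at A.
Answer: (b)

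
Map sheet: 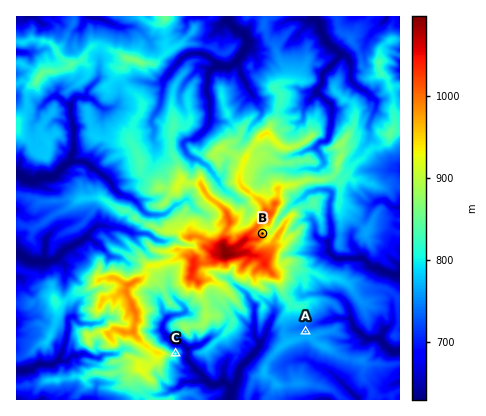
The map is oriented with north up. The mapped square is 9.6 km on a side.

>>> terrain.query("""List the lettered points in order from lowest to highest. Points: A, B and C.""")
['A', 'C', 'B']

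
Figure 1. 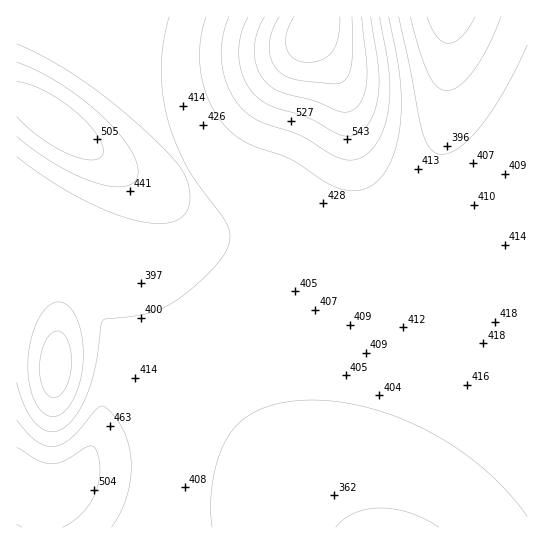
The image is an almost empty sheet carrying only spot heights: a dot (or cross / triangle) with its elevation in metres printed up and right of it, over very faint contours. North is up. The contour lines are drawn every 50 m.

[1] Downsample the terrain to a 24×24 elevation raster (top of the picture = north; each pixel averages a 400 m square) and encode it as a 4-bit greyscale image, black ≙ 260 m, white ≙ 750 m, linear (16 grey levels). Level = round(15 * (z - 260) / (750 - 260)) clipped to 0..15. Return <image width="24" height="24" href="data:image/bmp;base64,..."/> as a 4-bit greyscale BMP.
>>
<image width="24" height="24" href="data:image/bmp;base64,Qk2WAQAAAAAAAHYAAAAoAAAAGAAAABgAAAABAAQAAAAAACABAAATCwAAEwsAABAAAAAAAAAAAAAAABEREQAiIiIAMzMzAERERABVVVUAZmZmAHd3dwCIiIgAmZmZAKqqqgC7u7sAzMzMAN3d3QDu7u4A////AIiHZVVERDMzMzMzRImHZlVEREMzMzNERIiIdlVEREQzM0RERXd3dlVEREREREREVWRXZlVERERERERFVUI1ZVVERERERERVVTEkVVVERERERFVVVTEUVVREREREVVVVVTEURERERERFVVVVVTIkRERERERVVVVVVUM0RERERERVVVVVVURERERERERVVVVVVURERERERERVVVVVVUREREREREVVVVVVVURERERERFVVVVVVVURFVVRERVVWVVVVVUVWZlRFVVZmZlVVVVZ3dlRVVmZ4dlREVXiIZURVZ3iJh1RERYiGVERWeJmql1Q0RIdlREVXiru7p1MzRGVEREVnm83cp0IjREREREVnm97sp0ISNEREREVnm97tpjERNA=="/>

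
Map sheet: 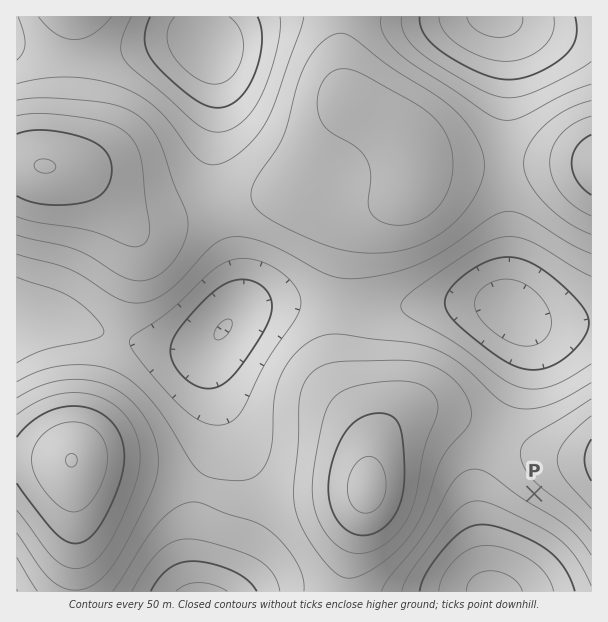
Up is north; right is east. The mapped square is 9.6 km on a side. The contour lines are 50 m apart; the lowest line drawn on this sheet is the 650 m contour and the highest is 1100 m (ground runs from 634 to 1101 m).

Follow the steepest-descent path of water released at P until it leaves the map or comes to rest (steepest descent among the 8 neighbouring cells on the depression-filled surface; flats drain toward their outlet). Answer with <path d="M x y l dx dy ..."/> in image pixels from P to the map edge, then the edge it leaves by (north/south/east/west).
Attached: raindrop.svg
<path d="M534 494l-25 25 0 50-3 3-3 7-3 3-5 9"/>
exit: south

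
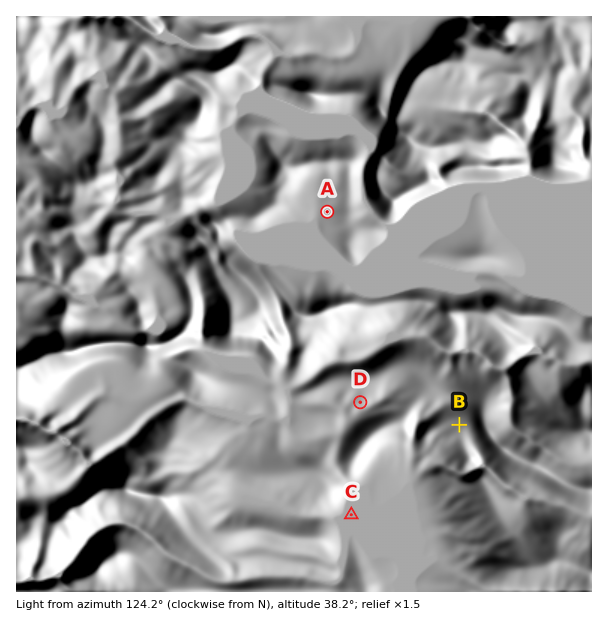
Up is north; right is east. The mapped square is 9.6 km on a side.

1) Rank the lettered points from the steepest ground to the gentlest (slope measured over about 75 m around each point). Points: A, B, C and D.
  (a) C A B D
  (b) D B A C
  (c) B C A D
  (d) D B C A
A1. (b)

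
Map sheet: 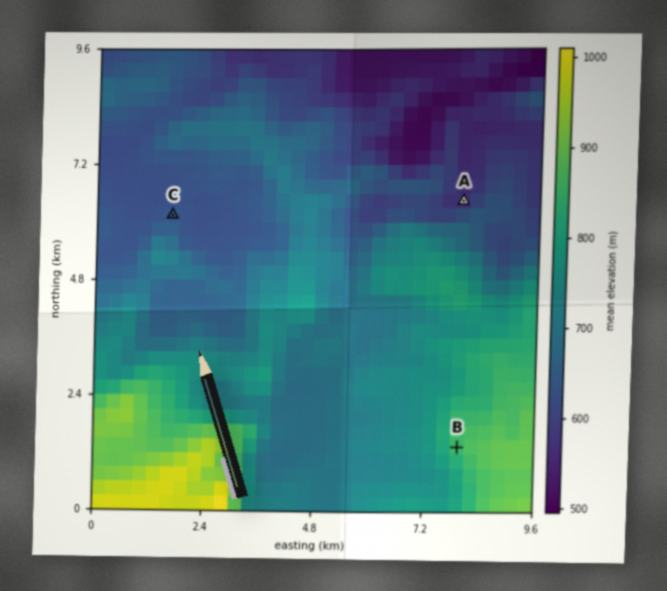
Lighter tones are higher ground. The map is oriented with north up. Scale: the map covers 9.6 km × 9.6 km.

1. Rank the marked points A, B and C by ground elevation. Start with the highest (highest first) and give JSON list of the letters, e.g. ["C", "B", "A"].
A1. ["B", "C", "A"]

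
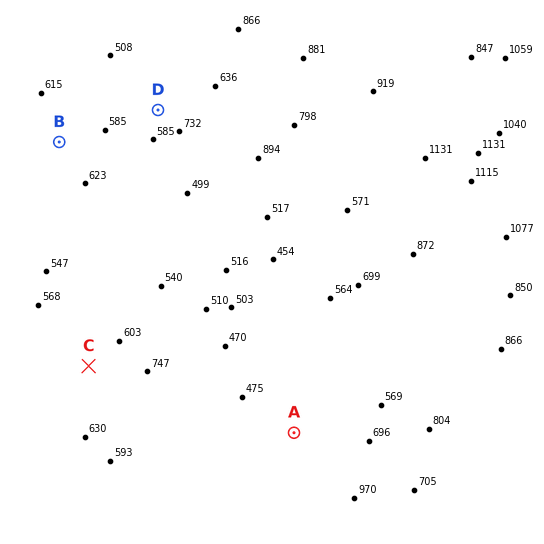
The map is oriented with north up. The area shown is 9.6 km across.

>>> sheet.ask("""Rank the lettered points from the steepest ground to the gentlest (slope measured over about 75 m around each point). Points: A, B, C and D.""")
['A', 'D', 'B', 'C']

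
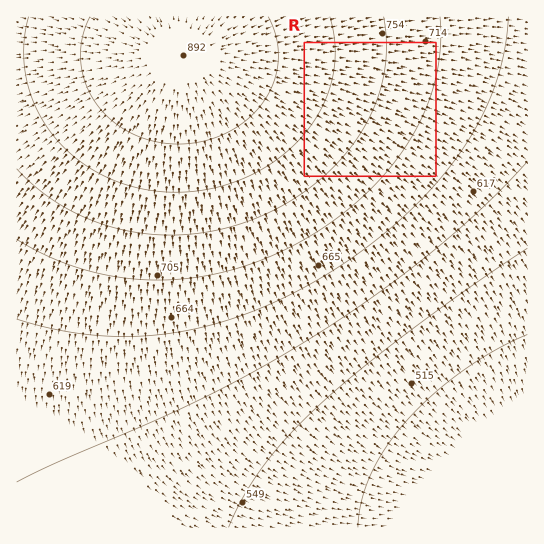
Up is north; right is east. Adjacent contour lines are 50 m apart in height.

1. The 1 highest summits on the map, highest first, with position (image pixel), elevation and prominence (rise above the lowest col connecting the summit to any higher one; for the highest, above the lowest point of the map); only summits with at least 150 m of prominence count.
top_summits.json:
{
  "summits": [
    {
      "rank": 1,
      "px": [179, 57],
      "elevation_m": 892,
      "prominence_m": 424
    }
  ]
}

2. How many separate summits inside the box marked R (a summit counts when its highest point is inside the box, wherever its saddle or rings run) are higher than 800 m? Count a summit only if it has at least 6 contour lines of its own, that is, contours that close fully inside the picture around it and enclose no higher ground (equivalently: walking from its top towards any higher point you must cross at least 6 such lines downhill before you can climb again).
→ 0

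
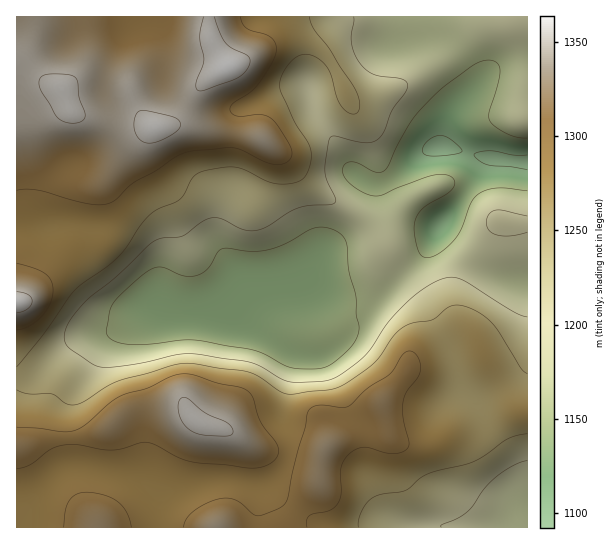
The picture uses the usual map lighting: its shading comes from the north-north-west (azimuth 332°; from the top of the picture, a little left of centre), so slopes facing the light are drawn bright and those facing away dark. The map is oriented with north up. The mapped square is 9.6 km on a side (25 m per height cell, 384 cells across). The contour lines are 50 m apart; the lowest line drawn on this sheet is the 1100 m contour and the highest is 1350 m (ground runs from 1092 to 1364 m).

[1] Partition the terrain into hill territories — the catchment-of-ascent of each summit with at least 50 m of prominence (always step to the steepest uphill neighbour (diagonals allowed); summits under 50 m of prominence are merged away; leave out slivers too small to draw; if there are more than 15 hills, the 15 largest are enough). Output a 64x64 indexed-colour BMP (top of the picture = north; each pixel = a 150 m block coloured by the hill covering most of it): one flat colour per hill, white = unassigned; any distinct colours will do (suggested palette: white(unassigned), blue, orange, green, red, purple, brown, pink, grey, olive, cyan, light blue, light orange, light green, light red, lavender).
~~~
<image width="64" height="64" href="data:image/bmp;base64,Qk12CAAAAAAAAHYAAAAoAAAAQAAAAEAAAAABAAQAAAAAAAAIAAATCwAAEwsAABAAAAAAAAAA////ALR3HwAOf/8ALKAsACgn1gC9Z5QAS1aMAMJ34wB/f38AIr28AM++FwDox64AeLv/AIrfmACWmP8A1bDFACIiIiIiIiIiIiIiIiIiIiIiIiIiIiIiIiIiIiIiIiIiIiIiIiIiIiIiIiIiIiIiIiIiIiIiIiIiIiIiIiIiIiIiIiIiIiIiIiIiIiIiIiIiIiIiIiIiIiIiIiIiIiIiIiIiIiIiIiIiIiIiIiIiIiIiIiIiIiIiIiIiIiIiIiIiIiIiIiIiIiIiIiIiIiIiIiIiIiIiIiIiIiIiIiIiIiIiIiIiIiIiIiIiIiIiIiIiIiIiIiIiIiIiIiIiIiIiIiIiIiIiIiIiIiIiIiIiIiIiIiIiIiIiIiIiIiIiIiIiIiIiIiIiIiIiIiIiIiIiIiIiIiIiIiIiIiIiIiIiIiIiIiIiIiIiIiIiIiIiIiIiIiIiIiIiIiIiIiIiIiIiIiIiIiIiIiIiIiIiIiIiIiIiIiIiIiIiIiIiIiIiIiIiIiIiIiIiIiIiIiIiIiIiIiIiIiIiIiIiIiIiIiIiIiIiIiIiIiIiIiIiIiIiIiIiIiIiIiIiIiIiIiIiIiIiIiIiIiIiIiIiIiIiIiIiIiIiIiIiIiIiIiIiIiIiIiIiIiIiIiIiIiIiIiIiIiIiIiIiIiIiIiIiIiIiIiIiIiIiIiIiIiIiIiIiIiIiIiIiIiIiIiIiIiIiIiIiIiIiIiIiIiIiIiIiIiIiIiIiIiIiIiIiIiIiIiIiIiIiIiIiIiIiIiIiIiIiIiIiIiIiIiIiIiIiIiIiIiIiIiIiIiIiIiIiIiIiIiIiIiIiIiIiIiIiIiIiIiIiIiIiIiIiIiIiIiIiIiIiIiIiIiIiIiIiIiIiIiIiIiIiIiIiIiIiMzIiIiIiIiIiIiIiIiIiIiIiIiIiIiIiIiIiIiIiIiIzMyIiIiIiIiIiIiIiIiIiIiIiIiIiIiIiIiIiIiIiIjMzMiIiIiIiIiIiIiIiIiIiIiIiIiIiIiIiIiIiIiIiMzMzIiIiIiIiIiIiIiIiIiIiIiIiIiIiIiIiIiIiIiIzMzMyIiIiIiIiIiIiIiIiIiIiIiIiIiIiIiIiIiIiIjMzMzMzMiIiIiIiIiIiIiIiIiIiIiIiIiIiIiIiIiIiMzMzMzMzMyIiIiIiIiIiIiIiIiIiIiIiIiIiIiIiIiIzMzMzMzMzMiIiIiIiIiIiIiIiIiIiIiIiIiIiIiIiIjMzMzMzMzMzIhERERESIiIiIiIiIiIiIiIiIiIiIiIiMzMzMzMzMzMzEREREREiIiIiIiIRERIiIiIiIiIiIiIzMzMzMzMzMzMRERERERIiIiIiERERESIiIiIiIiIiIjMzMzMzMzMzMxERERERERERESEREREREiIiIiIiIiIiMzMzMzMzMzMzERERERERERERERERERERIiIiIiIiEREzMzMzMzMzMzERERERERERERERERERERESIiIiIhERETMzMzMzMzMzMREREREREREREREREREREREiIiIhERERMzMzMzMzMzMRERERERERERERERERERERERIiIhEREREzMzMzMzMzMRERERERERERERERERERERERESIhERERETMzMzMzMzMRERERERERERERERERERERERERIhEREREREREzMxERERERERERERERERERERERERERERERERERERERERERERERERERERERERERERERERERERERERERERERERERERERERERERERERERERERERERERERERERERERERERERERERERERERERERERERERERERERERERERERERERERERERERERERERERERERERERERERERERERERERERERERERERERERERERERERERERERERERERERERERERERERERERERERERERERERERERERERERERERERERERERERERERERERERERERERERERERERERERERERERERERERERERERERERERERERERERERERERERERERERERERERERERERERERERERERERERERERERERERERERERERERERERERERERERERERERERERERERERERERERERERERERERERERERERERERERERERERERERERERERERERERERERERERERERERERERERERERERERERERERERERERERERERERERERERERERERERERERERERERERERERERERERERERERERERERERERERERERERERERERERERERERERERERERERERERERERERERERERERERERERERERERERERERERERERERERERERERERERERERERERERERERERERERERERERERERERERERERERERERERERERERERERERERERERERERERERERERERERERERERERERERERERERERERERERERERERERERERERERERERERERERERERERERERERERERERERERERERERERERERERERERERERERERERERERERERERERERERERERERERERERERERERERERERERERERERERERERERERERERERERERERERERERERERERERERERERERERERERERERERERERERERERERERERERERERERERERERERERERERERERERERERERERERERERERERERERERERERERERERERERERERERERERERERERERERERERERERERERERERERERERERERERERERERERERERERERERERERERERERERERERERERERERERERERERERERER"/>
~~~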